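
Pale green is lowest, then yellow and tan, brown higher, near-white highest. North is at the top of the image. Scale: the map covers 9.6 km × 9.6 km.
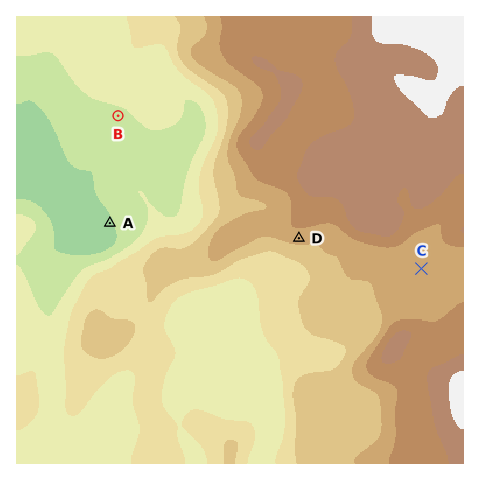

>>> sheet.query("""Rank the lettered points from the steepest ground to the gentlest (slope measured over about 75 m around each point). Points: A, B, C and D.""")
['D', 'A', 'B', 'C']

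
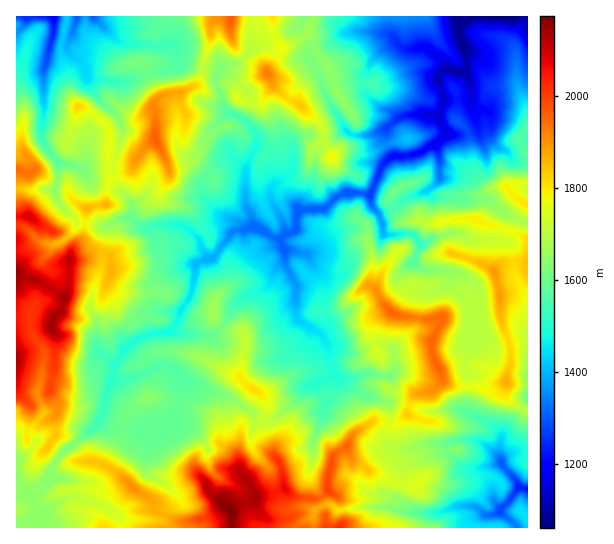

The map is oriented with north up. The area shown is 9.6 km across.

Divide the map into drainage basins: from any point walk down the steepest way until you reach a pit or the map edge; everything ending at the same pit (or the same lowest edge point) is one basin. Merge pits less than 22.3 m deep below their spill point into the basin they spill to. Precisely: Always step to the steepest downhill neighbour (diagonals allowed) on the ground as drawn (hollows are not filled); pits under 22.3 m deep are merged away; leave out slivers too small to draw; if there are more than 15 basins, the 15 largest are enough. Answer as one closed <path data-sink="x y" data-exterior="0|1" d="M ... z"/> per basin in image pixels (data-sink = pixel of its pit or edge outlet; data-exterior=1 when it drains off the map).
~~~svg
<path data-sink="510 17" data-exterior="1" d="M527 16l-212 0-6 14-14 13-8 4-5 0-7-10-2-21-54 0-8 9 0 14-7 19-4 23-18 11-17 3-10 7-2 7 3 5 0 25-13 11-13 21-21 8-4 25-18 5-3 25-13 18-16-20-17-8-9-8-13 1 1 311 322 0 4-5-3-22-12-11 0-16 4-16 16-13 7-13 20-12 15 4 8-1 9-9 5-16 6-5 13-2 11-12 3 4 6 2 27 2 13 5 16-11 4-18 0-14-11-32 0-24-5-24 7-6 7-2 19 1z"/><path data-sink="527 489" data-exterior="1" d="M442 379l-11 12-16 4-6 8-2 11-9 9-8 1-15-4-5 3-15 9-7 13-16 13-4 16 0 16 12 11 3 13-2 14 187-1 0-116-14-7-7-7-1-16-15 11-13-5-27-2-6-2z"/><path data-sink="53 17" data-exterior="1" d="M66 16l-50 1 0 198 13 1 9 8 17 8 16 20 13-18 3-25 15-4 5-6 2-18-2-16 2-34-8-12-14-10-9-2-6-9-4-25-7-18 0-13 6-20z"/><path data-sink="77 17" data-exterior="1" d="M85 16l-18 1-6 25 0 13 7 18 4 25 6 9 9 2 14 10 7 8 1 20-2 18 1 10 3 4 19-8 13-21 13-11 0-25-3-9 4-6 0-4-9-17-4-15-13 0-12 2-32-31z"/><path data-sink="94 17" data-exterior="1" d="M218 16l-132 0-1 15 7 10 11 7 16 17 24-2 15 36 11-6 13-1 18-11 4-23 7-19 0-14z"/><path data-sink="527 397" data-exterior="1" d="M518 261l-16 2-7 6 0 5 5 19 0 24 11 32 0 14-4 12-2 19 9 10 13 7 1-148z"/><path data-sink="303 17" data-exterior="1" d="M314 16l-40 0-1 17 4 9 5 5 5 0 8-4 14-13z"/>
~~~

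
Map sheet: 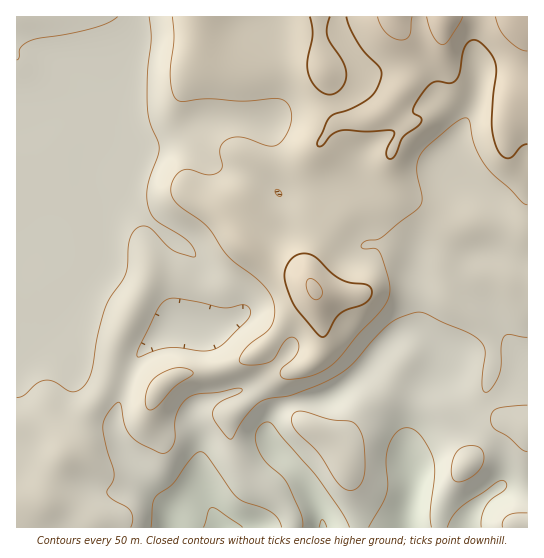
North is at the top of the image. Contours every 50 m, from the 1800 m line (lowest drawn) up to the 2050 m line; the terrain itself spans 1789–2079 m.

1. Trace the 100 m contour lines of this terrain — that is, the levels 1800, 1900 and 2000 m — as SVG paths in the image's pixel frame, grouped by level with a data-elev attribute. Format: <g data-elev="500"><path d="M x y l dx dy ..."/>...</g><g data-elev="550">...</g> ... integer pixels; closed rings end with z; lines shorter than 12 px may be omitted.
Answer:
<g data-elev="1800"><path d="M203 527l6-17 4-2 30 19"/><path d="M319 527l3-8 3 3 2 5"/></g><g data-elev="1900"><path d="M131 527l2-9-3-8-18-11-5-6 6-12 1-7-8-29-3-20 4-11 11-12 3 3 5 22 5 10 12 8 16 8 6 0 5-3 4-8 1-20 3-11 5-9 7-5 8-3 20-2 19-4 5 1 0 1-2 3-22 10-5 8 0 6 3 6 10 13 5 3 13-21 15-16 10-3 24-4 28-11 16-8 16-13 20-23 16-16 9-6 13-4 8-2 7 2 42 19 12 8 4 5 1 5-3 34 1 6 3 1 7-5 6-13 2-9 0-20 3-8 5-3 18 3"/><path d="M527 513l-12 0-7 2-5 6 0 6"/><path d="M347 490l6 0 5-3 4-5 2-8 0-31-2-8-4-8-8-6-20-2-27-8-8 1-2 3-2 4 3 10 24 24 20 30z"/><path d="M454 481l5 1 7-2 13-10 3-5 2-7-1-5-2-5-6-2-8 0-6 2-4 4-4 7-2 10 1 8z"/><path d="M527 405l-30 4-5 4-1 6 1 6 2 4 15 8 13 13 5 2"/><path d="M138 357l-1-3 1-5 19-38 5-8 5-4 12 0 44 9 20-3 4 1 3 3 0 6-3 6-22 22-9 6-13 2-24-3-12 0-12 3z"/><path d="M17 60l2-2 2-11 9-6 61-12 16-6 11-6"/><path d="M149 17l2 21-4 35 0 36 3 13 8 19 1 8-11 36-1 18 3 9 4 6 34 23 6 8 1 7-4 1-18-7-24-23-7-1-5 2-4 5-4 8-2 25-2 9-16 24-5 12-7 27-5 32-6 14-7 6-6 2-6-2-13-8-11-1-8 4-12 11-6 2"/></g><g data-elev="2000"><path d="M321 337l5-2 9-16 6-6 6-4 15-4 5-4 4-5 1-6-5-5-17-2-11-4-26-24-7-2-7 1-7 4-5 8-3 8 2 9 9 24z"/><path d="M310 17l3 17-6 27 1 12 3 8 6 7 6 5 7 2 7-3 5-4 4-7 0-7-3-12-16-25 0-8 3-12"/><path d="M346 17l4 10 6 12 9 13 15 15 1 4 0 6-5 13-7 9-16 9-18 6-5 3-12 24 0 5 4 0 9-11 10-4 26 1 24-2 3 1 0 3-7 14-1 6 3 5 4-1 4-5 5-15 16-12 3-4 0-4-7-4-1-3 1-5 6-9 7-10 6-4 5-2 12 2 5-2 5-8 5-26 4-5 5-2 5 2 8 7 6 8 3 8 0 8-3 24-1 26 1 14 5 13 5 7 6 1 4-2 9-10 5-2"/></g>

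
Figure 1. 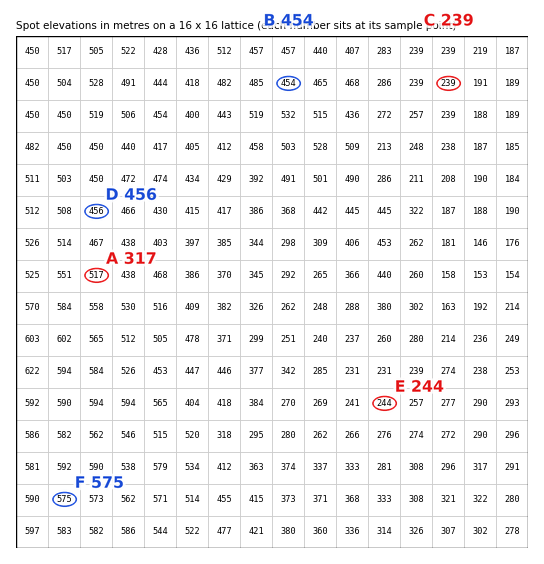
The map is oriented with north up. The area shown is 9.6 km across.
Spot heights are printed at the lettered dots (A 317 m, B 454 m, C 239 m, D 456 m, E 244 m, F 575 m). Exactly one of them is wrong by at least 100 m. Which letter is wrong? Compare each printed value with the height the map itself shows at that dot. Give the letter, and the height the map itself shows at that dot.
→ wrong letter A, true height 517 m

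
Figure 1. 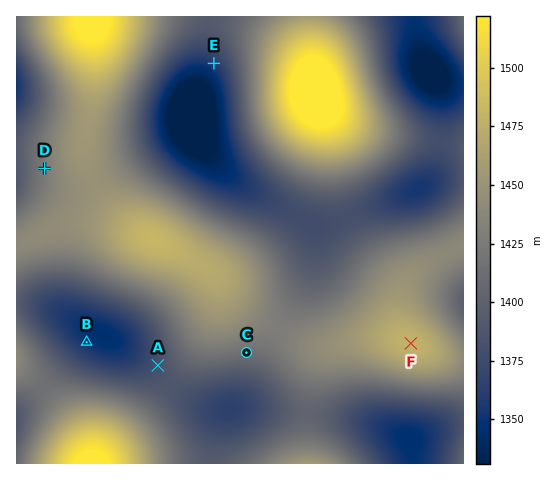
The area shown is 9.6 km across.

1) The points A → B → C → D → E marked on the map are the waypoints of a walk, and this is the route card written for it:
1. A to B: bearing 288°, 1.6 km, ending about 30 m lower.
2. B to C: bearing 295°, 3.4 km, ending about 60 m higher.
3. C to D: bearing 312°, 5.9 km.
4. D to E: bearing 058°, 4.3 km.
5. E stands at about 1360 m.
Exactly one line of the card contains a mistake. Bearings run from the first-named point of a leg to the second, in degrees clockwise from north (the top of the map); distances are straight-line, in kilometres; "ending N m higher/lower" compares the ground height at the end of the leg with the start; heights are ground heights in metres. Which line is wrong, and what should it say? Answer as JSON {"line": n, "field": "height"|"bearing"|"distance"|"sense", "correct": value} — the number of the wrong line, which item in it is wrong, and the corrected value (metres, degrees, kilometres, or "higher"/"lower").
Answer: {"line": 2, "field": "bearing", "correct": 94}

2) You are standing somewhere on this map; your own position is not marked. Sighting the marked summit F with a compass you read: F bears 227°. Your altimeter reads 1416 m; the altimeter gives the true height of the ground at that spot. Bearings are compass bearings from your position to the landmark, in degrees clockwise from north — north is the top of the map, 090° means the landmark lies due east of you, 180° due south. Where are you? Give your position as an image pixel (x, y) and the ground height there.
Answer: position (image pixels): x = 451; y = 306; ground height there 1416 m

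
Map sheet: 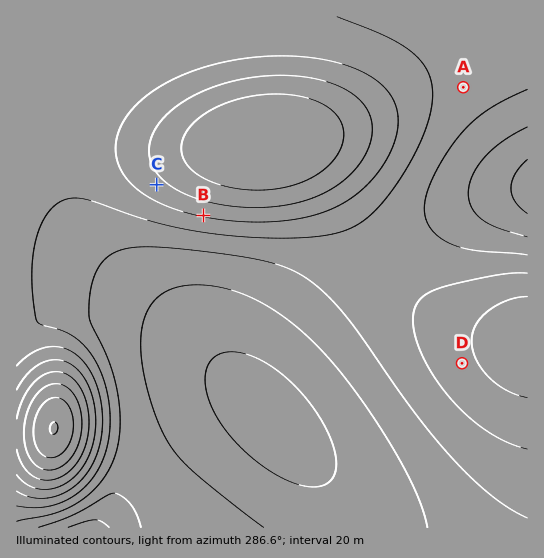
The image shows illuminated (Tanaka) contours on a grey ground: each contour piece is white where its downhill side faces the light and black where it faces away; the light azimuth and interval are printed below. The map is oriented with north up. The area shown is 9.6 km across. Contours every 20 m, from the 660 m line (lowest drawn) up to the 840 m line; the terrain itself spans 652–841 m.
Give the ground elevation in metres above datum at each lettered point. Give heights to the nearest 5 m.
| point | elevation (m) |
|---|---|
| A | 710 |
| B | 740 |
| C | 755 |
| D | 735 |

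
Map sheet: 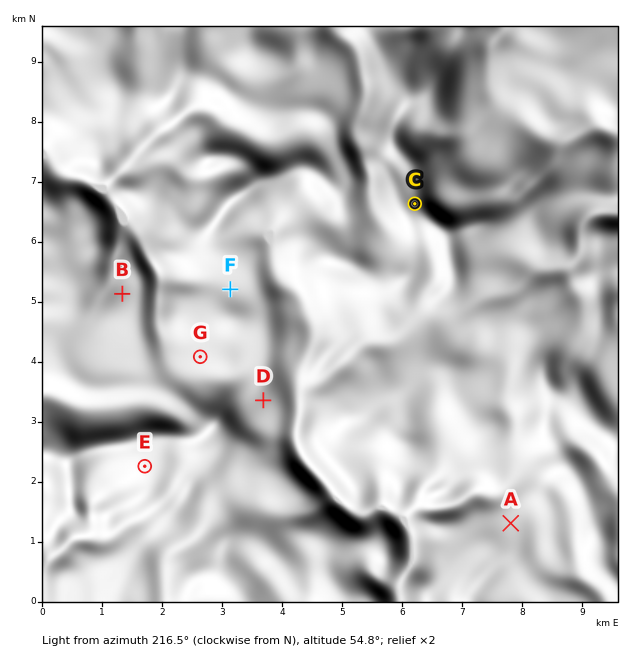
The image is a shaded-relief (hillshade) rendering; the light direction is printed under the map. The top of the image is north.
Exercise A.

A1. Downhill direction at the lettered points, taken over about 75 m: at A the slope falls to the NW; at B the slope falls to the NW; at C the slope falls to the NE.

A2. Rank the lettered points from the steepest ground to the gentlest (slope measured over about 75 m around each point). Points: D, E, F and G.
D E G F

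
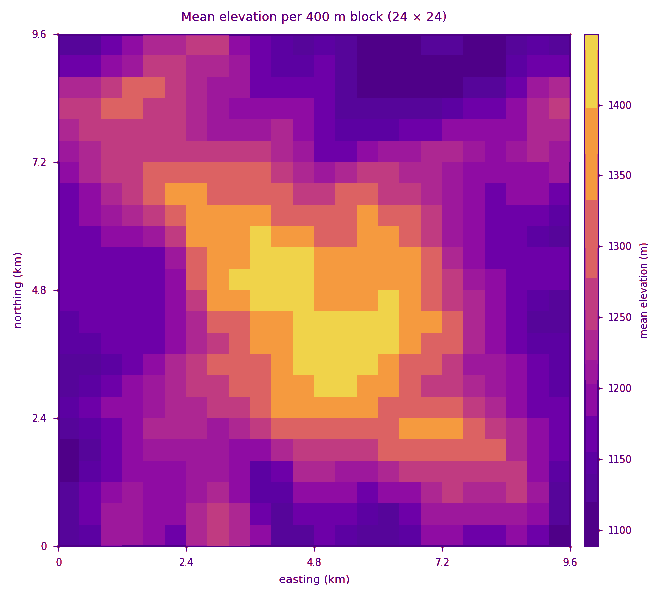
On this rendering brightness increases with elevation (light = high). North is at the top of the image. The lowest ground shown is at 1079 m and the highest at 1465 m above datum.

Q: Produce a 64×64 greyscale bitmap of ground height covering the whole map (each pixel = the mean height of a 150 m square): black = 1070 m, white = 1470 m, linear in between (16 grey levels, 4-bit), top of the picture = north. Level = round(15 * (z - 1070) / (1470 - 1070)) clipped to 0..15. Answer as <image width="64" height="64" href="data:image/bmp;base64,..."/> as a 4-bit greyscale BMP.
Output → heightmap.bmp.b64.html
<image width="64" height="64" href="data:image/bmp;base64,Qk12CAAAAAAAAHYAAAAoAAAAQAAAAEAAAAABAAQAAAAAAAAIAAATCwAAEwsAABAAAAAAAAAAAAAAABEREQAiIiIAMzMzAERERABVVVUAZmZmAHd3dwCIiIgAmZmZAKqqqgC7u7sAzMzMAN3d3QDu7u4A////ACIjNFZVREREVniHZVRDIiMzMyIiIiM0VURERERERDIRIiNFVlVURERWeIdmVEMiIzMzMiIiI0RVVEREREREMiEiM0VWVVVERVZ3h2ZUMyIzRDMzIiIjRVVVRFVVVVQzISIzRVVVVVVVVnd3ZlQyIjNEQzMyIjNFZlVVVVVVVUMiIjNEVmZVVVVWZ3dlRDIjNEREMzMzNEVmZlVVVWZlQyIiM0RWZmVVVVZndlVDMjNERERDMzNEVWZmZmZmZ2ZDIiIzRFVmZVVVVmZmVDMiNEVVREREREVWZ3d2ZmZ3dlMiIiNEVVVVVVVVZmVUMyM0VVVVRERVVVZnd3d2Z3d2UyISIzREVVVVVVVWVVQzM0VWZlVVVVZmZmd3d3d3d2ZUMhIjM0REVVVVVVVVVDM0RWZmZlVWZmd3d3iIh3d3ZVQyEiIzNERVVVVVVVVUQ0RWZ3d2ZmZ3d4iIiIiIh3ZlVDMiIiM0RVVVVVVVVVREVWZ3d3d2Z3iImZmZmZmIdmVEMyIiMzRFVmZmZmVVVFVmd3iIh3d3iJmqqqqqmYh2ZUQzIiIzRFVWZmZmZVVVVneIiIiIh3eJmqqqqqqZh3ZVRDMjMzNEVVZmZmZmVVZniZmZmZmIiImqqqqqqpiHZlVEMzMzNERVVmZmZmZmZ3iaqqqZmZmZmZqqqqqZiHZlVURDMzM0RVVWZmZmZmZ3iaq7u6qqqqqZmZmZmZiHdlVUREMzMzRFVVZmZmZnd3iJqru8zMy7uqmZiIiIiHdmVUREMzMzNERVVmZmZnd3iJmqu83d3cy7qZiIiId3dmVVREMzIzMzREVWZmZnd4iImZqrze7u3cuqmIiHd3ZmZVVEMzMiIzM0RVVmZnd4iImZmqvN7/7tzLqZiHd2ZmZlVURDMyIiIzNEVWZmd4iJmZmaq83v/+7cu6mId3ZlVVVVREMzIiIiMzRFVmZ3iImZmqqrze7u7u3LqpiHdmVVVVVEQzMiIjMzM0RVZmd4iZmqqrvN7u7u7ty6qZiHZlVVVERDMzMzMzMzNEVWZ3iJmqq7vM3u7d7u3LuqmYh2VURERDMzMzMzMzM0RFVmd4iau7u83e7d3e7ty7qqmHZVREQzMzMzMzMzMzNERVZ3iJq7zMzd7t3d3u7cu6qYdmVEQzMyIjMzMzMzM0RFVneImrzMzN3e3cze7uzLuph2ZVRDMyIiMzMzMzMzNEVmeImavMzM3d3d3M3u7cuqh3ZlVEMzIiIzMzMzMzM0RWeJmqvM3d3czN3czd7ty6mHdmVURDMyIjMzMzMzMzRFaJqrvM3d3dzMzMzM3u3LqYdmZVREMzIiM0QzMzMzREV4mrzM3e7t3MvMzMzN3Lqph2ZVVEQzMzMzRDMzMzNEVnirzM3e7u3cy7vMy8zMuqmHZlVERDMzMzREMzMzM0RWeavM3d7u7tzLu7u7u8u6qYdlVUREQzMzNERDMzM0RFZ5vMzN3e7u3Mu7u7u7u7qYdmVUREREQzM0RERDMzREVoq8zMzd7u3cu6q7qqu7qph2ZVREREREMzNEREREREVniszMzN3d3cy6qqqqq7uph2ZVREREQzMzM0REREREVWebzMzM3d3Mu6qqqqqruqmHZlVEREMzMzMzREVVVVVWeKvMzMzMzLuqmZmqqru6mIdlVUREMzMzMjNERVVVVWZ4q8zMzMzLqpmZmaqquqmYd2VUREMzMzIiM0RFVmZmZ3irzLu8zLqpiImaqqqqmYh3ZVREREMzMyIzRFVmZmZ3iau7u7u7qpiIiZqqqpmIiHZlVEREREQzMzREVWZnd3iKu7qqqqqpiHeImaqZiId3dmVVRERERERDRERVZnd4iZq7uqqqqZmHd3iZmYh3d3dmVVVERERERERERVZneIiaq7uqmZmZmIdmZ4iIh3d2ZmVVVERERERERERVZnd4iZqrqqmZmZmId2ZmZ3d3d2ZmZVVVRERERFVVRVVmd3iJmqqpmZiIiId3ZlVmZ3d3ZmZmVVVVRERVVVVFVmd3eIiZmZmIiIiHd3ZlVVVmZmZmZmZlVVVVVVVVVVVWZ3d4iIiIiIh3d3d3ZmVURFVmZmZmZmZVVVVVVWZlVVZnd3d3iHd3d3ZmZ3ZmVURERVVVVVZmZmVVVVVWZmVWZmd3d3d3d3d2ZmZmZmZVRDNEREREVVVWZVVVVVZmZWZmd3d3d3d3dmZmZmZmZlRDMzMzMzNERFVVVVVVVmZmZmd3eIiHd3dmZVVVVWZmVEMyIzMzMzMzREVVVVVWZmZmd3eIiIh3d2ZlVVVVVWVVQzIiIiIiIiMzREREVVZnd2Z3eIiIiId3ZmVVVUVVVVVDMiIiIiIiIiMzREREVWd3d3d4iJmIh3dmZVVURERVVEMyIiIiIiIiIjMzM0RVZnd3d3iImZiId2ZlVVVEREREQzIiIiIiIiIiIiMzNEVmZmZmZ3iIiIh2ZmZVVUQzRERDMiIREiIiIiIiIiIzRVZmVVVVZneIiHZmZlVVVDMzREMyIhERESIiIiIiIiNFVVU0RERVZneHdmZmZVVUMzMzMzIiERERIiIiIiIiI0RERDMzM0RVZ3d2ZmZlVVQzMzMzMiEREREiIiIiIiIjNEQzIiIzNEVmdmZnd2VVVEMyMzMyIREREiIiIiIiIiM0MzIiIiM0RWZmZmd3ZlVUQyIjMzIhERESIjMiIiIiIzMyIiIiI0RVVmZWZ4d2VUQzIiIzMiEQERIjMyIiIiIiMzIh"/>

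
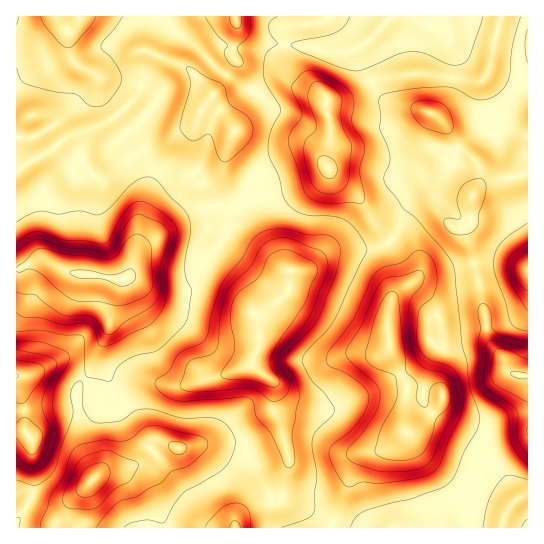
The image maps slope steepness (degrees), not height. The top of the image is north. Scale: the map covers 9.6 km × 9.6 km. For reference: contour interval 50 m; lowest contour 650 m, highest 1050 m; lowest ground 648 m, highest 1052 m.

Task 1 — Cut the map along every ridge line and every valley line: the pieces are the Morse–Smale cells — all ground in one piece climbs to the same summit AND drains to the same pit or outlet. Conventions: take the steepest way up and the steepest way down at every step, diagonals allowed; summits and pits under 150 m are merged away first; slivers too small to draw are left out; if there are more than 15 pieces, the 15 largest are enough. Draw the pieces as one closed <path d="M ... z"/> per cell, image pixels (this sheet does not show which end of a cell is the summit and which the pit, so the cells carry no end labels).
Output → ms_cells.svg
<path d="M235 16l-177 0-1 13-14 12-12 4-15 1 0 223 3 0 16-8 12 0 26 12 22 2 24 6-12 21 0 12 2 8-2 13-11 19-5 17-7 8 11 11 6 19 4 2 17-2 24-21 8-4 32 1 31-8 33-12 9-18 0-26-4-7 3 1 8-4 23-22 0-18-8-4-12-12-38-26-10-2-13 0-5-42 17-16 15-38-23-34 23-35-3-11 4-16z"/><path d="M527 16l-26 1-13 56-9 8-64-8-34 6-12 5-18 12-14 4-10-1-2 10 6 17 0 15-6 18 2 8 15 17 15 11 19 31 27 28 12 17 0 8-18 13-5 6-4 16 1 36 18 35-3 26 1 22-15 14-9 4-19 2-7 6-4 8-4 23-16 38 197-1 0-150-19-5-6-14-14-16-16-87-8-21 0-4 6-5 1-32-25-34 6-10 0-10 3 6 21 18 3 6-2 19 11-7 28-4 11-4z"/><path d="M311 16l-74 0-1 19-4 16 3 11-23 35 23 34-15 38-17 16 5 42 13 0 16 5 52 39-1 20-22 20-10 4 3 6 0 26-7 15 0 3 6 6 15 11 0 29 8 16 8 36-6 19-2 16-3 3-19 3-12 5-10 9 0 10 93 0 17-38 4-23 4-8 7-6 19-2 9-4 15-14-1-22 3-26-18-35-1-36 4-16 5-6 18-13 0-8-12-17-27-28-19-31-15-11-17-19 6-24 0-15-6-17 2-11-5-5-20-8-11-10-7-21 3-23 10-6 13-1z"/><path d="M251 364l-34 13-31 8-32-1-8 4-27 23-17-2-7-19-9-10-3 0-7 10 0 13 3 8 2 31 14 35-24 28 0 22 164 1 2-10 10-9 12-5 19-3 3-3 2-16 6-23-10-40-6-8 0-29z"/><path d="M501 16l-55 0-1 6 4 10-3-3-11-1-30-12-79 0-5 7-24 2-10 6-3 15 1 16 6 13 7 8 24 10 7 7 22-4 18-12 12-5 34-6 64 8 8-6 4-10z"/><path d="M63 364l-10 0-22 11-15 2 8 32 1 21 0 2-9-1 1 97 40 0 15-27 23-24-14-35-2-31-3-8 0-13 8-11-13-11z"/><path d="M527 173l-10 4-28 4-8 4-9 12-1 28-6 5 2 9 6 16 16 87 14 16 5 13 13 5 7-1z"/><path d="M47 261l-12 0-19 9 0 105 10 1 27-12 10 0 22 15 6-8 5-17 11-19 2-8-2-25 12-21-24-6-22-2z"/><path d="M57 16l-40 0-1 29 15 0 12-4 14-12z"/><path d="M453 139l0 10-6 10 24 31 2 6 7-15 0-12-3-6-14-11z"/><path d="M445 16l-40 1 42 14z"/><path d="M17 381l-1 49 9 2-1-23z"/><path d="M70 504l-5 11-8 10 1 3 13-1z"/>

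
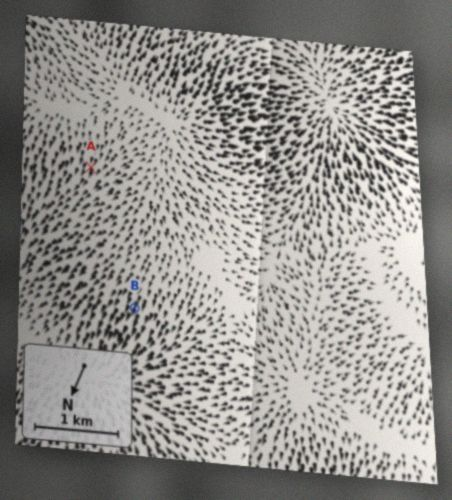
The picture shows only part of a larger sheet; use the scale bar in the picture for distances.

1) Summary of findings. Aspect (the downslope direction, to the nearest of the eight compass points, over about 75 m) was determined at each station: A N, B N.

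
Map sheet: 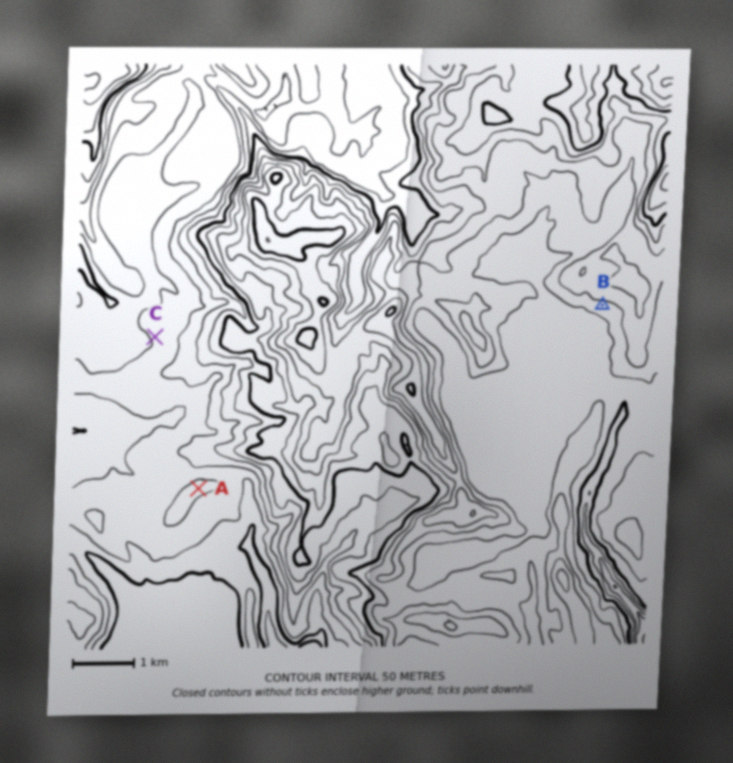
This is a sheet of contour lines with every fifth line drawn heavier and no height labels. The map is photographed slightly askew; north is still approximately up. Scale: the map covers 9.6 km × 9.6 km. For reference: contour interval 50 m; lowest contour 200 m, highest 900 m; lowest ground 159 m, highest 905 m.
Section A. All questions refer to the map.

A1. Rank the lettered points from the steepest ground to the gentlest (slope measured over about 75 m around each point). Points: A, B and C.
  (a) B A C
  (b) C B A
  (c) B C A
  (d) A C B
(c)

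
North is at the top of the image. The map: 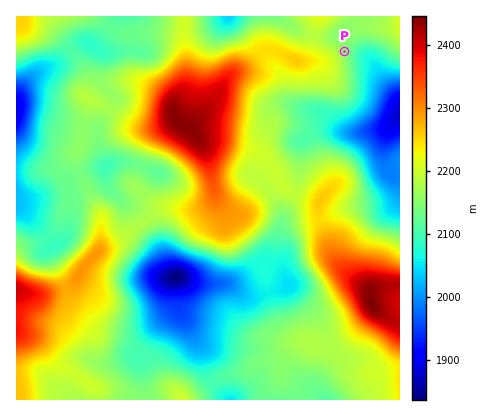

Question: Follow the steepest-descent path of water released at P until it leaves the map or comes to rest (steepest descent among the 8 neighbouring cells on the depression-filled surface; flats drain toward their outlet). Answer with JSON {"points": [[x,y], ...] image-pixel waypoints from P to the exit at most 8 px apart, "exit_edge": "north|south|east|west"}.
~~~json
{"points": [[344, 52], [352, 52], [360, 54], [368, 60], [376, 68], [382, 76], [390, 84], [396, 92], [400, 98]], "exit_edge": "east"}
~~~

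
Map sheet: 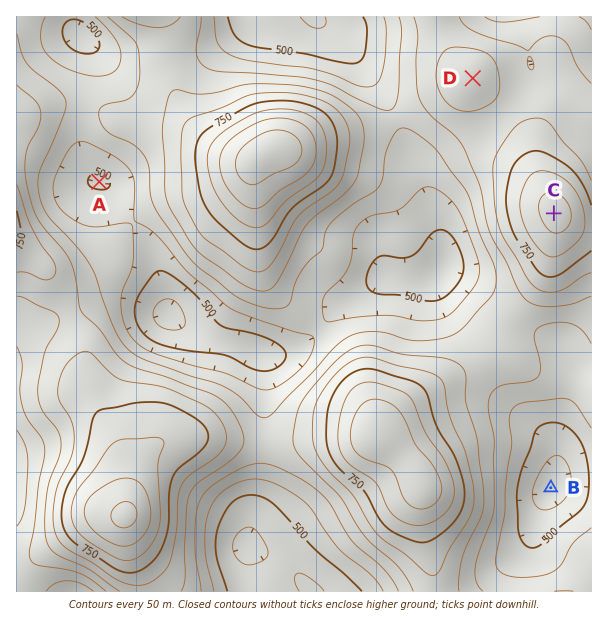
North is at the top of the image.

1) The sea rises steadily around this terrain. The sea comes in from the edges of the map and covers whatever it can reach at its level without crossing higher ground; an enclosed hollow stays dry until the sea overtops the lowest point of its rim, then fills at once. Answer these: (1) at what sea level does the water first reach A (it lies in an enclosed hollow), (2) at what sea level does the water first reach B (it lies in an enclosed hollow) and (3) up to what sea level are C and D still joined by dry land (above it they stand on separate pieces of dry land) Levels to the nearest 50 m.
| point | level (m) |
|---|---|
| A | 600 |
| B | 500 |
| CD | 700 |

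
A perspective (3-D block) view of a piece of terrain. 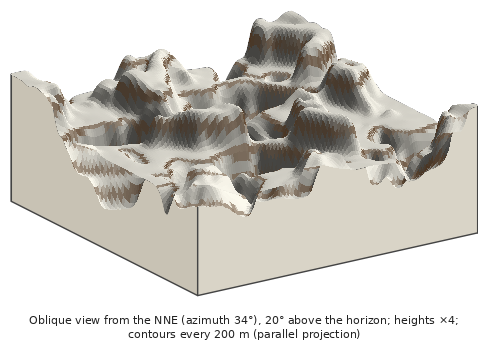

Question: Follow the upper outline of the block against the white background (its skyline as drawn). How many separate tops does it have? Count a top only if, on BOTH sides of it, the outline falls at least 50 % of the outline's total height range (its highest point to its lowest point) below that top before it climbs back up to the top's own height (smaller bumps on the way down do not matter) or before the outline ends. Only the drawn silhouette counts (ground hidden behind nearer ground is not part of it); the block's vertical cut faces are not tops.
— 1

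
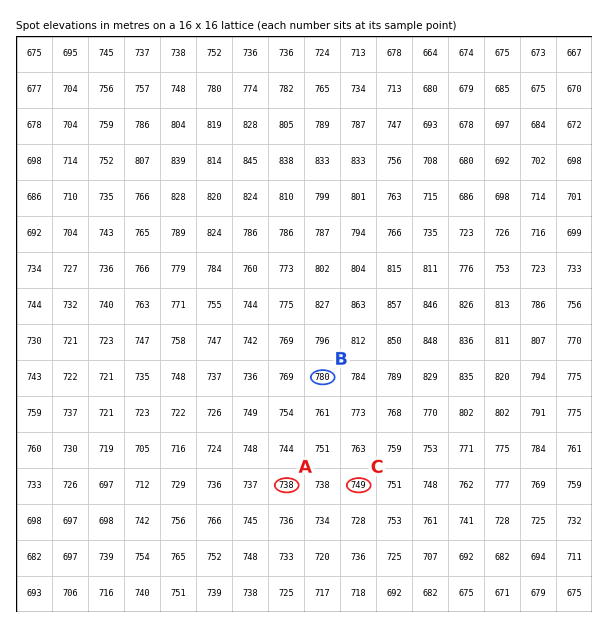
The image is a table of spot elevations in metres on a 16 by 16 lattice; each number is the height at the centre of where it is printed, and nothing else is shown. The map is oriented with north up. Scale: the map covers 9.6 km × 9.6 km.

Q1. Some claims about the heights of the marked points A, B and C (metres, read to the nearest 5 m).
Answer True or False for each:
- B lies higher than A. True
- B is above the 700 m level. True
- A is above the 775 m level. False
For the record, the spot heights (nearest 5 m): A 740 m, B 780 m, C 750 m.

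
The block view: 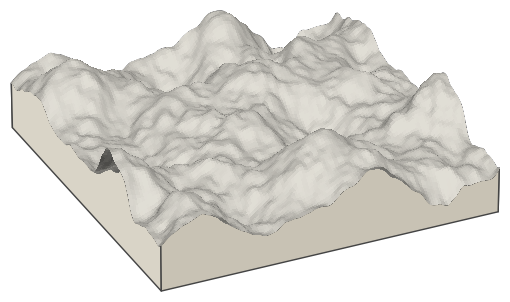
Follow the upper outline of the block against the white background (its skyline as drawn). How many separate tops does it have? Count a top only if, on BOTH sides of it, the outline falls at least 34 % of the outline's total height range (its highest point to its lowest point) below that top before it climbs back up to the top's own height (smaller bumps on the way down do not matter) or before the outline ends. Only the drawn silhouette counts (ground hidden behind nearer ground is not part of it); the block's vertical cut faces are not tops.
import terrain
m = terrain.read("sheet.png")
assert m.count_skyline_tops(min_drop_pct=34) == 1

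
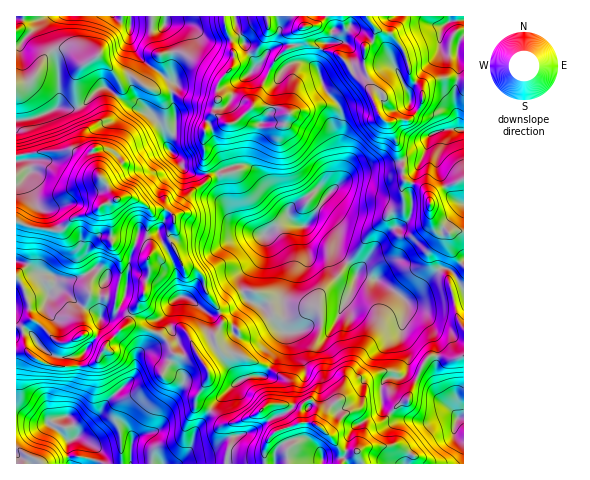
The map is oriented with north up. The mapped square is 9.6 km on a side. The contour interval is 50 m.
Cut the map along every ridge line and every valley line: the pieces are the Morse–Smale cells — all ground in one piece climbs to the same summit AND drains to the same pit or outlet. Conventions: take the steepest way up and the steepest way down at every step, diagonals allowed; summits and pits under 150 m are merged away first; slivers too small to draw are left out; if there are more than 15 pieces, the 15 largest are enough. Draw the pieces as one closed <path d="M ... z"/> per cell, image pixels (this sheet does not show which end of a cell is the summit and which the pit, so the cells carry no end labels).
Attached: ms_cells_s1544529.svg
<path d="M74 150l-33 1-25 6 0 306 162 1 12-13 7-23 13-16-14-10 1-6 12-19-2-8-10-15-10 3-13-3-5-11-10-10-25-8-7 1 3-12 14-20 0-9 5-11-1-15 9-11 13-7-1-7 6-10-1-8-12-8-11 2-20-13-15 2-18-26z"/><path d="M165 16l-148 0-1 139 25-4 33-1 24 23 18 26 15-2 20 13 11-2 12 8 15-21 18-15 0-6-12 1-8-4-19-25 7-13 1-15-5-21 4-12-4-15 1-16-8-21z"/><path d="M244 164l-36 10-1 6-13 10-11 12-9 14 1 8-6 10 1 7-13 7-9 11 1 15-5 11 0 9-14 20-3 11 0 1 7-1 25 8 10 10 5 11 8 3 16-2 9 14 2 8-12 19-1 6 13 8 29-29 11-5 14 0 10-13 11-28-2-5 0-31 8-27 0-8-9-16-10-10-7-3 20-13 21 4 7-8 14-22-12-5-19 12-8 9-20-25-8-14-6-5z"/><path d="M320 220l-7 0-8 6-21-4-20 13 7 3 10 10 9 16 0 8-8 27 0 31 2 5-17 37-4 4-14 0-11 5-28 30 14 12 11 0 24-10 10-9 24 2 5 2 2 5 2-8 9-5 6 6-2 17 18 16 8 11 16 1 9-21 18-9 13-15 11-6 9-22-9-8 0-17-7-17 6-32-4-7-24-16-22-6 0-3-20-20-3-21z"/><path d="M302 28l-7 5-1 12-19 15-22 45 0 2 17-1 10 2 8 5-2 10-8 4-14 1-14-4-11-5-7 4-9 0-16 6-3 8 0 24 4 13 10-2 16-7 15 0 10 8 8 14 20 25 8-9 19-12 13 5 29-25 18-6 10 0 17-4-11-36-9-7-8-17-5-23-14-5-9-12-9-8-25-8-6-6z"/><path d="M402 161l-11 3-17 1-20 7-29 25-15 24 10-1 14 11 3 21 20 20 0 3 20 5 30 20 9-5 25-27 12 4 11-12 0-80-3-1-23 11-8 10-9-14-15-4-3-3z"/><path d="M367 16l-143 0 1 10 6 12 3 17-1 11-15 18 0 17-4 8 3 6-6 3-6 12 18-7 9 0 7-4 11 5 14 4 14-1 8-4 2-10-8-5-10-2-17 1 0-2 22-45 19-15 1-12 9-7 1 13 6 6 25 8 9 8 9 12 14 5 5 23 6 14 5 6 8 1 19-3 11-16 0-13-12-13-3-18-6-13-11-12-12-4z"/><path d="M311 400l-9 5-2 8 0-3-7-4-24-2-10 9-24 10-11 0-14-11-13 16-7 23-12 12 232 0 3-8-17-10-29 1-9 5-17-1-8-11-18-16 2-17z"/><path d="M449 16l-82 1 11 13 12 4 11 12 6 13 3 18 12 13 0 13-11 16-23 4 6 10 8 28 18 0 7-13 1-10 6-5 13-4 17 1 0-110-13 2z"/><path d="M223 16l-58 1-1 16 8 21-1 16 4 15-4 12 5 21-1 15-7 13 14 20 5 5 8 4 12-2-3-12 1-34 6-9 6-3-3-6 4-8 0-17 15-18 1-11-2-13z"/><path d="M418 376l-10 24-11 6-13 15-16 6-10 24 9-5 29-1 17 10-2 9 52 0 1-46-6-1-4-6-14-12-8-13z"/><path d="M445 268l-4 0-6 5-19 22-12 5 3 7-6 29 7 17 0 17 9 6 7-14 8-6 23 3 9-4 0-65-8-14z"/><path d="M458 129l-11 0-15 5-4 4-1 10-7 13-15-1-3 1 1 18 3 3 15 4 9 14 8-10 26-11 0-48z"/><path d="M463 356l-8 3-23-3-8 6-6 12 0 3 14 9 8 13 14 12 4 6 6 0z"/><path d="M463 261l-11 11 11 17z"/>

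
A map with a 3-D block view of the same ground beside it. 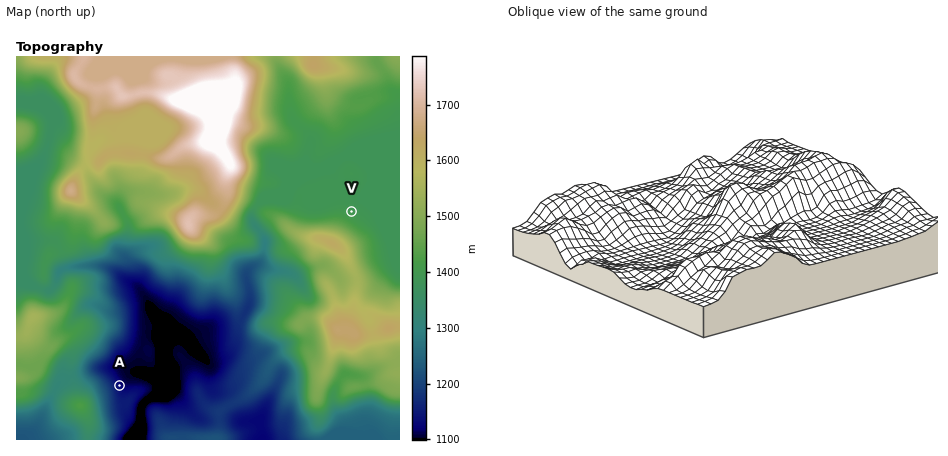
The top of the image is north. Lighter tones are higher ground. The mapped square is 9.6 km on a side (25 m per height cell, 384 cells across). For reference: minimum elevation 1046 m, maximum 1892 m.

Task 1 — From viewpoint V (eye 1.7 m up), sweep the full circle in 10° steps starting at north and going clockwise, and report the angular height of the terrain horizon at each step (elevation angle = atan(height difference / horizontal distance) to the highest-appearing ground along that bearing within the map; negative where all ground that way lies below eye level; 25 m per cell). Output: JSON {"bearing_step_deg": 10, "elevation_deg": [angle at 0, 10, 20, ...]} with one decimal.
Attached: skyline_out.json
{"bearing_step_deg": 10, "elevation_deg": [2.5, 1.1, 0.8, -0.3, -0.5, -0.5, -0.6, -0.7, -0.7, -0.7, -0.7, -0.7, -0.6, -0.1, 0.9, 2.4, 4.4, 6.5, 9.5, 12.2, 13.7, 14.3, 13.7, 12.2, 9.3, 5.2, 3.5, 4.5, 5.3, 7.0, 6.6, 6.4, 5.1, 1.9, 2.4, 3.5]}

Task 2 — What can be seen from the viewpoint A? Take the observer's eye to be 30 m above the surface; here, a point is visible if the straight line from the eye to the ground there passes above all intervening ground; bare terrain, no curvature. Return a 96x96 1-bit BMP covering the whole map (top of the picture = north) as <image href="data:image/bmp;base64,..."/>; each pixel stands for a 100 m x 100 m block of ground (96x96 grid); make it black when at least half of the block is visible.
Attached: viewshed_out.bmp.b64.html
<image width="96" height="96" href="data:image/bmp;base64,Qk2+BAAAAAAAAD4AAAAoAAAAYAAAAGAAAAABAAEAAAAAAIAEAAATCwAAEwsAAAIAAAAAAAAA////AAAAAAAAAAAAfA/AAAHAAAAAAAAAf//gAAPAAAAAAAIAf//gAAPgAAAAAAfAf//gAAPgAAAAAA/gef/gAAPwAAAAAA/gf//gAAfwAAAAAB/Af//gAAfgAAAAAB/Af//gAA/gAAAAAD/gP//4AC/gAAAAAD/wB/4+AD/gAAAAAD/4A/wPgD/gAAAAAD/8B/wH4D/gAAAAAD//D/wP8B/gAAAAAD//j/gf+B/wAAAAAD////g//A/wAAAAAP////g//A/4AAAAAf////g//g/4AAADAf//9/g//g/4AAABA///9/h//w/8AAABgf//5//////8AAAAwf//7//////eAAAA4f//7/////+eAAAAcf//x8////+eAAAAPf//x9////+fAAAAH///x9////+/AAAAB///x///////AAAAAD////////8/AAAAAA////////4fAAAAAADB//////4eAAAAAAAB//////weAAAAAAAB////f/4cAAAAAAAB////P/4cAAAAAAAB////P/4PAAAAAAAA////H/wHAAAAAAAA///+H/AHAAAAAAAA///+D/AOAAAAAAAA///8D+AeAAAAAAAA///4D+AcAAAAAAAA///4D8A8AAAAAAAA///wD4A4AAAAAAAB///wDwB4AAAAAAAB///wBgBwAAAAAAAD///gAgDwAAAAAAAH///gAf/wAAAAAAAH///gAf//4AAAAAAH///wAf//4AAAAAAP7//4Af//wAAAAAAPB///8f//gAAAAAAfB/+H4f//AAAAAAAfz/8BgP/8AAAAAAZ///wAAP/gAAAAAA////gAAP4AAAAAAA////AAAPgAAAAAAA///+AAAPAAAAAAAAgP/8AwAOAAAAAAABAP/wAQAIAAAAAAABAf+AAAAAAAAAAAADAfgAAAAAAAAAAAAOAeAAAAAAAAAAAAAcAYAAAAAAAAAAAABwAQAAAAAAAAAAAABwAQAAAAAAAAAAAAAAAQAAAAAAAAAAAAAAAQAAAAAAAAAAAAAAA4AAAAAAAAAAAAAAA8AAAAAAAAAAAAAAA8AAAAAAAAAAAAAAA8AAAAAAAAAAAAAAB//AAAAAAAAAAAAAB//gAAAAAAAAAAAAD/xwAAAAAAAAAAAAAAAIAAAAAAAAAAAAAAAAAAAAAAAAAAAAAAAAAAAAAAAAAAAAAAAAAAAAAAAAAAAAAAAAAAAAAAAAAAAAAAAAAAAAAAAAAAAAAAAAAAAAAAAAAAAAAAAAAAAAAAAAAAAAAAAAAAAAAAAAAAAAAAAAAAAAAAAAAAAAAAAAAAAAAAAAAAAAAAAAAAAAAAAAAAAAAAADgAAAAAAAAAAAAAAHwAAAAAAAAAAAAAAAAAAAAAAAAAAAAAAAAAAAAAAAAAAAAAAAAAAAAAAAAAAAAAAAAAAAAAAAAAAAAAAAAAAAAAAAAAAAAAAAAAAAAAAAAAAAAAAAAAAAAAAAAAAAAAAAAAAAAAAAAAAAAAAAAAAAAAAAAAAAAAAAAAAAAAAAAAAAAAAAAAAAAAAAA="/>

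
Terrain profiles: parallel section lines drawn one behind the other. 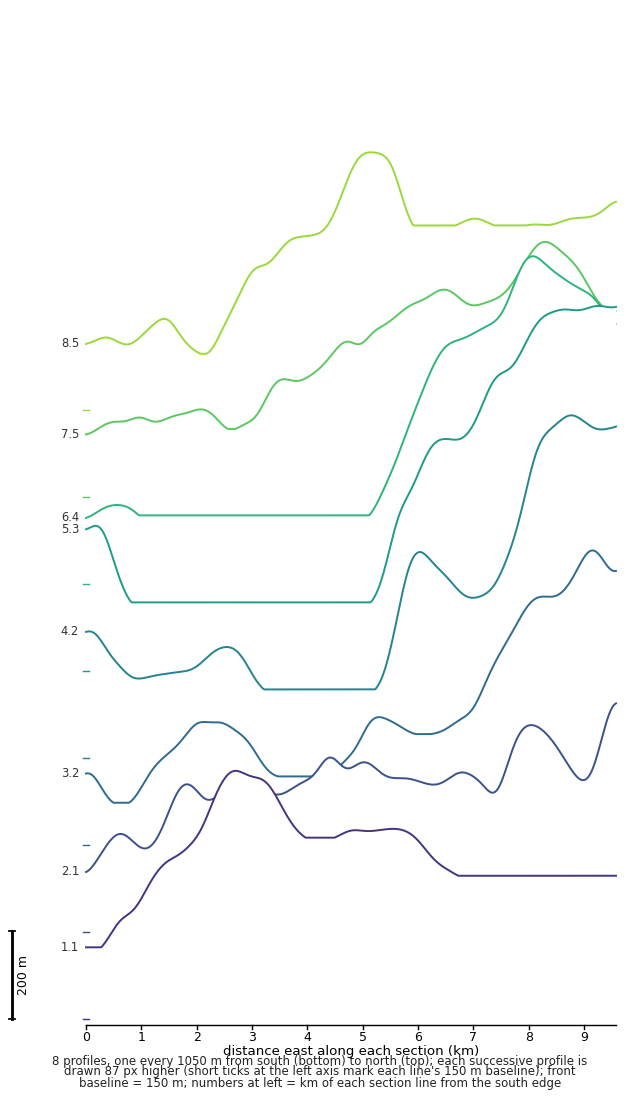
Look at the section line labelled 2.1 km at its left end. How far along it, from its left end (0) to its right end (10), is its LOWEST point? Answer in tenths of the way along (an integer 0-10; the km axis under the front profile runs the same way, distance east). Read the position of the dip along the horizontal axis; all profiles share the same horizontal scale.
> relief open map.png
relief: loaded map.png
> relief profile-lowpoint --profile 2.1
0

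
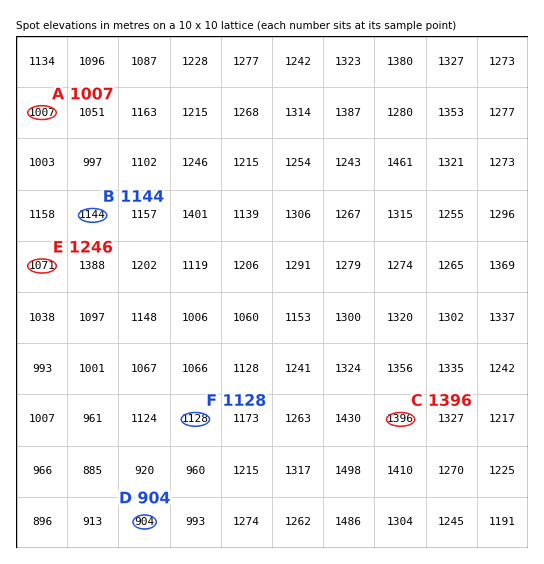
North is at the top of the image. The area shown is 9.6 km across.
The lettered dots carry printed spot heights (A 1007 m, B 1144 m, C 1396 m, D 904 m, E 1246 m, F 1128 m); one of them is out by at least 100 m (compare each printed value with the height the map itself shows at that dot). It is E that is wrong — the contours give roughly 1071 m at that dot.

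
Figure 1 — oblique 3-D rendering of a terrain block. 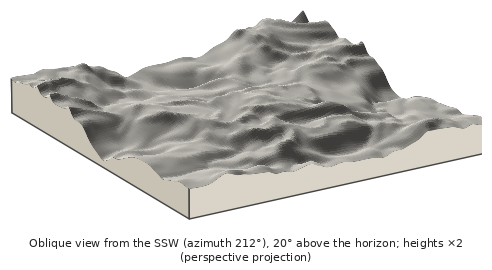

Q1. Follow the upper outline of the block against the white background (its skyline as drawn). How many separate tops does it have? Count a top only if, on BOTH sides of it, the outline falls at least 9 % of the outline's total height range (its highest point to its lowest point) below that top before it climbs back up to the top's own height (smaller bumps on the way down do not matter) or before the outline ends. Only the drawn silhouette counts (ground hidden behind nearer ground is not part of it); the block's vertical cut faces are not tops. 2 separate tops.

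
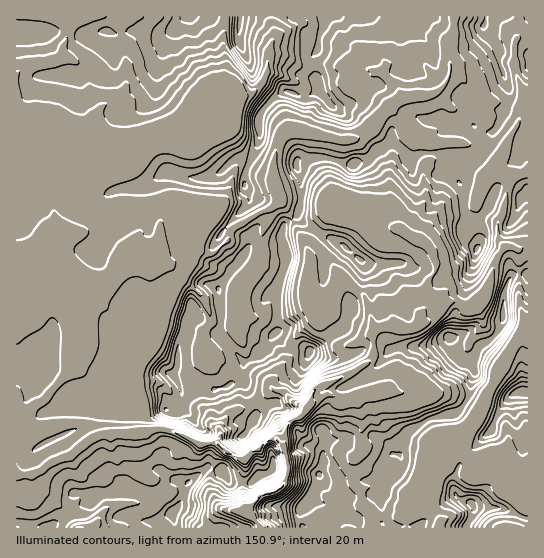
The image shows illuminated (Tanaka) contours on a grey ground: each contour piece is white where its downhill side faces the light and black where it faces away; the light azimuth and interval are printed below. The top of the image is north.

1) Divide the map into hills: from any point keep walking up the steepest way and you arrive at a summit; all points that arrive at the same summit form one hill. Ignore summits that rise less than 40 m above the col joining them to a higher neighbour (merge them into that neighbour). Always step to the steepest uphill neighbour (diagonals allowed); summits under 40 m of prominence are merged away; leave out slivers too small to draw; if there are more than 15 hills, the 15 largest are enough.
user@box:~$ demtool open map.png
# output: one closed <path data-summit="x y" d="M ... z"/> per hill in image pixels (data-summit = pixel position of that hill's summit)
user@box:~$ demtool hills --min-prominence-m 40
<path data-summit="485 25" d="M527 16l-72 0-2 17-5 13 3 24-4 12-10 10-8 3-27 1-9 5-20 18-7 13-13 8-15 0-27-8-26 0-5 5-4 9-3 30-8-1-16-10-10-1-6 9-4 17-10 17-10 4-15 0-16-4-7 2-8 9-3 5 1 32-4 6 8 3 6 0 15-5 9-8 18 2 15-12 3-10 6-6 32-16 10-9 13 18 16 32 1 9-5 22 1 22 36 44 21-7 9-5 6-7 14-3 14 4 9-1 8-5 7-2 21-20 5 0 12 7 8-3 9-7 11-36 9-13-5-10-2-16 6-9 6-36 19-5z"/><path data-summit="319 89" d="M454 16l-181 0-1 10 3 11-6 12-2 25-7 12-10 9-20 4-28 13 13-15 6-3 0-11 4-12 0-14-2-8 2-32-107-1 7 31 0 40-10 14-12 4-6 9 0 8 7 27-35 35-10 6-4 16 1 32-4 7 0 10 19 44 0 15 5 20 11-24 9-9 9-19 13-14 11-7 20 2 8-2 3-3 0-35 11-14 10-2 13 4 15 0 10-4 10-17 4-17 6-9 10 1 16 10 8 1 3-30 4-9 5-5 26 0 27 8 15 0 13-8 7-13 20-18 9-5 27-1 8-3 10-10 4-12-3-24 5-13z"/><path data-summit="310 351" d="M279 200l-10 9-32 16-6 6-3 10-13 11-9 1-11-2-9 8-15 5-6 0-4-3-32 0-14 10-15 19-4 11 36 34 7 12-3 42 4 21-13 9 2 14 22-4 16 0 32 15 18-1 3-6 0-10 11-14 31-13 9-11 14 3 8 9 14 7 4-5 1-9 5-6 38-17 17-13 1-20-2-3-17 9-13 3-8-8-12-18-13-12-4-10 0-18 5-22-1-9-16-32z"/><path data-summit="173 513" d="M167 429l-16 0-14 4-38 2-10 5-19 16-17 5-18 12-18 0-1 54 197 1 8-17 25 0 19-18 12-2 10-13 0-23-4-10-6-6-10 1-21 19-7 0-22-16-18 1z"/><path data-summit="450 338" d="M527 247l-6 2-8-2-9 0-9 15-8 31-3 5-9 7-8 3-12-7-5 0-21 20-7 2-8 5-9 1-11-4-17 3-5 6 0 24-17 13-38 17-5 6-1 8 15-7 13 5 11 0 28-9 35 4 25-2 20 6 21 13 29-59 13-22 7-5z"/><path data-summit="319 475" d="M330 395l-17 6-14 16-9 4-3 5-4 17 5 20-1 15-10 13-12 2-18 17 14 18 110-1 1-12-9-13-3-12-5-7 0-24 8-10-2-36-7-14-15 1z"/><path data-summit="471 503" d="M465 429l-7 3-7 7-15 34-8 26 0 6 12 14-1 8 88 1 1-43-21-21-14 0-12 4-21-22z"/><path data-summit="525 393" d="M527 327l-6 4-8 12-26 51-10 23-12 13-5 12 0 4 21 22 12-4 14 0 19 20 2-1z"/><path data-summit="241 17" d="M271 16l-46 1-2 18 2 36-4 12 0 11-6 3-10 12 33-13 12-1 10-9 7-12 2-25 6-12z"/><path data-summit="527 195" d="M527 173l-18 5-6 36-6 9 2 16 6 8 16 2 7-3z"/>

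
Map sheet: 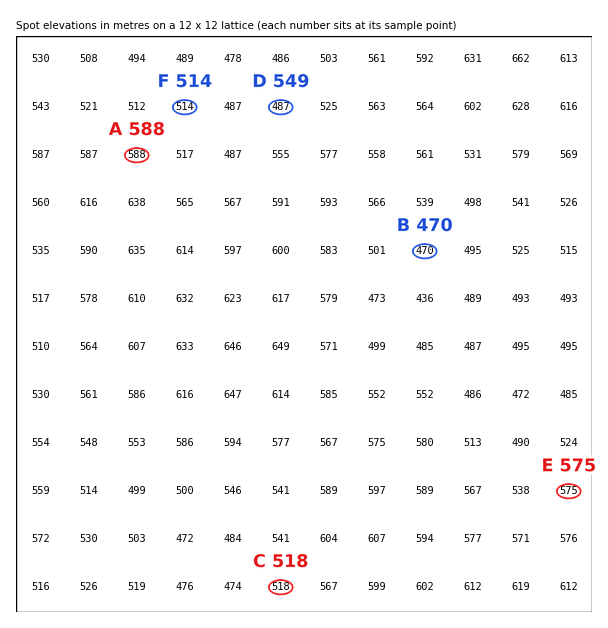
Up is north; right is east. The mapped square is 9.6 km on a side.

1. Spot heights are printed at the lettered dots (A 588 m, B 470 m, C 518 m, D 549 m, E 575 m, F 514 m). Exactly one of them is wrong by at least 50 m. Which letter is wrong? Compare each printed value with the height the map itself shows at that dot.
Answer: D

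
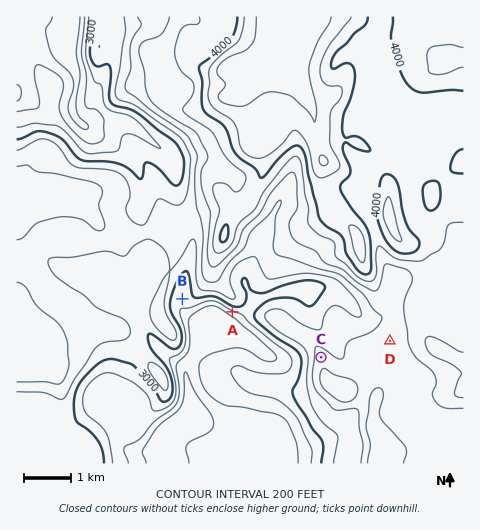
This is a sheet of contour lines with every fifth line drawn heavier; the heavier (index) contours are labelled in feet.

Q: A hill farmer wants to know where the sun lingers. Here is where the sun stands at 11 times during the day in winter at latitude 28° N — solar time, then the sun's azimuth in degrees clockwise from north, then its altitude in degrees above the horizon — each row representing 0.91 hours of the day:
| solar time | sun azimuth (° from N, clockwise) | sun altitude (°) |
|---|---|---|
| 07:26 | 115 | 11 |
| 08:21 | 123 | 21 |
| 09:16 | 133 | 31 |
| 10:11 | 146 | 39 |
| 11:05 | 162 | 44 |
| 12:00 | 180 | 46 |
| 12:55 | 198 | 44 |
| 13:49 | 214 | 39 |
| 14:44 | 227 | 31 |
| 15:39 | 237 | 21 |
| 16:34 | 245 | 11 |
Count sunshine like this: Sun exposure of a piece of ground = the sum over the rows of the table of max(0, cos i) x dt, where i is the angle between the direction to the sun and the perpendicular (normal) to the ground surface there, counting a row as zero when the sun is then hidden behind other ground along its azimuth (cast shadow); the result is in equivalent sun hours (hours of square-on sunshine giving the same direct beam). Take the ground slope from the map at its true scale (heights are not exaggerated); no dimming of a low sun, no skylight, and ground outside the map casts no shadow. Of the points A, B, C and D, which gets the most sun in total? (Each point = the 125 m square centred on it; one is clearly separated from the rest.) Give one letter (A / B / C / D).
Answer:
A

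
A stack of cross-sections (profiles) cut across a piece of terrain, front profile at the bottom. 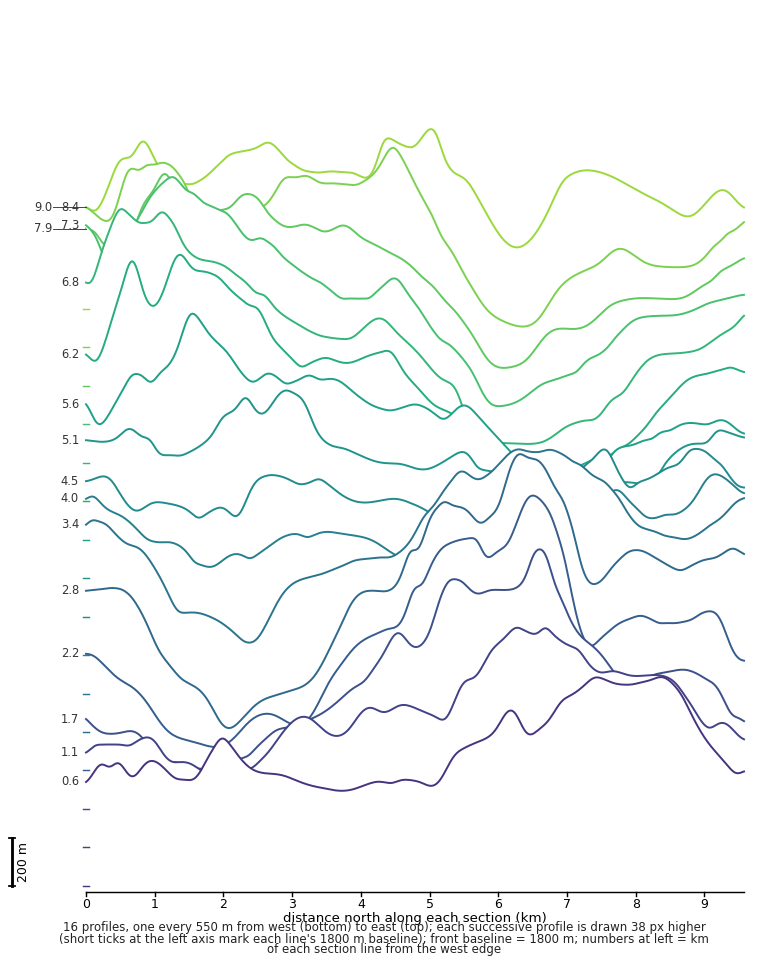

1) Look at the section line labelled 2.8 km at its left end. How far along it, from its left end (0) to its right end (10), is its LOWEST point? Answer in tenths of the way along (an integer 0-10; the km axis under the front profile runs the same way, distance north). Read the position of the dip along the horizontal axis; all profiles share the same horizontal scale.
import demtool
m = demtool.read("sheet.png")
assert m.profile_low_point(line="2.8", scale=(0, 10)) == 2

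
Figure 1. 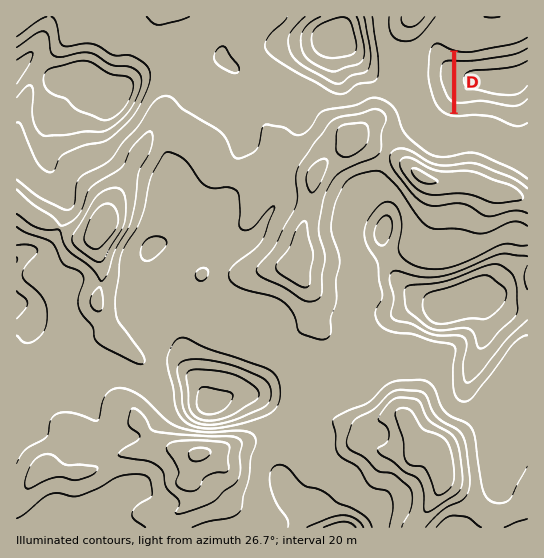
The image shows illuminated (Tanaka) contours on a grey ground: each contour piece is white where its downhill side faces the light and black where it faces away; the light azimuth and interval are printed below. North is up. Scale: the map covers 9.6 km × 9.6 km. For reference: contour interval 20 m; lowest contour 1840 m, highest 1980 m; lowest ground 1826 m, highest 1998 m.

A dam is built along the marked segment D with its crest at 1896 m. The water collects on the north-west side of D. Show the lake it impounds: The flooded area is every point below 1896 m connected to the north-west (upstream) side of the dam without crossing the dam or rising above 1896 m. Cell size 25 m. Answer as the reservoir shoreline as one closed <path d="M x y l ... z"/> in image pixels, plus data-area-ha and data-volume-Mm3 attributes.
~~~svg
<path d="M442 48l-5 0-5 6-1 25 8 24 7 8 5 1 1-59-10-5z" data-area-ha="39" data-volume-Mm3="4.58"/>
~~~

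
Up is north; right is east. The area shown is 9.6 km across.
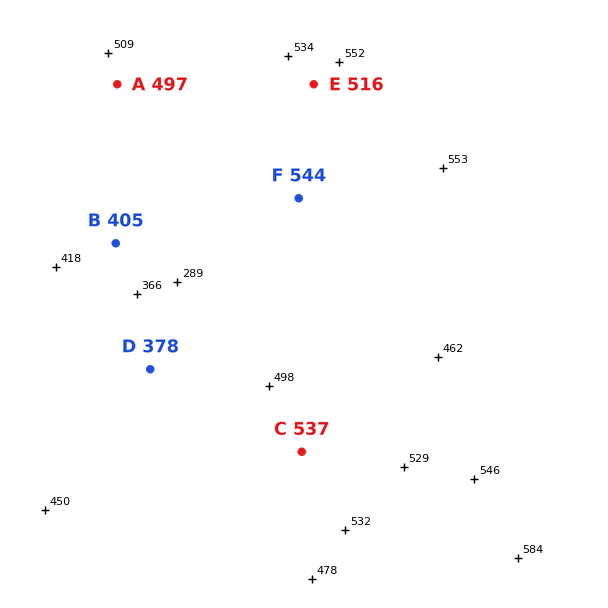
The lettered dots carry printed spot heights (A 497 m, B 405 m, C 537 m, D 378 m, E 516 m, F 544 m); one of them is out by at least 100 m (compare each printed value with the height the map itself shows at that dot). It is F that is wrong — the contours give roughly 419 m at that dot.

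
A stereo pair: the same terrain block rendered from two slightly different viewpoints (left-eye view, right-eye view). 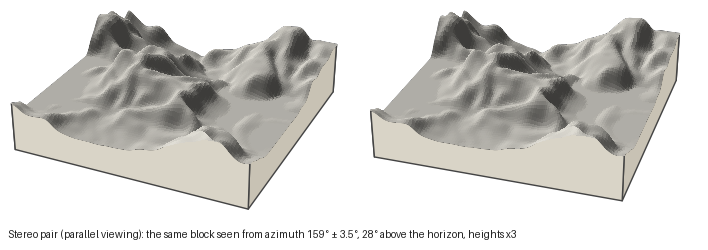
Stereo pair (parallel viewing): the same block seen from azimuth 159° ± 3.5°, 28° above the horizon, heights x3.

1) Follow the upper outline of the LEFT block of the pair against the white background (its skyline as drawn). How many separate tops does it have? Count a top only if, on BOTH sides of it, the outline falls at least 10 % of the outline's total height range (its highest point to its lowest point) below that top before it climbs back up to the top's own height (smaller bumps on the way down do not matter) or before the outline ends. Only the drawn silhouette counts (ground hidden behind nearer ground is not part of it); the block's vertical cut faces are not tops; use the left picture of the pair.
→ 2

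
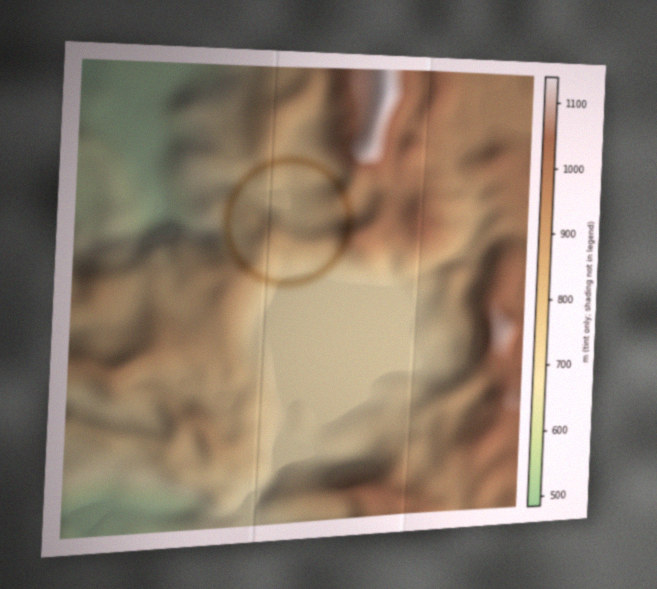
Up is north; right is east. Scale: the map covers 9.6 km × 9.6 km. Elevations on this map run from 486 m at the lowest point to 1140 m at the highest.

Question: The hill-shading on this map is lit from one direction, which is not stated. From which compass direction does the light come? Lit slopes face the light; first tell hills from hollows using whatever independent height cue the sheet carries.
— SE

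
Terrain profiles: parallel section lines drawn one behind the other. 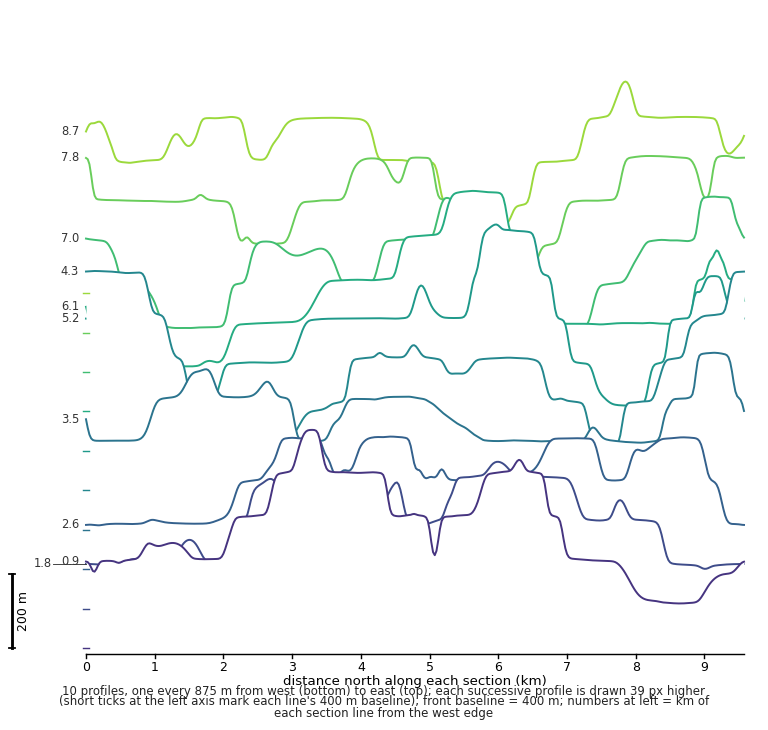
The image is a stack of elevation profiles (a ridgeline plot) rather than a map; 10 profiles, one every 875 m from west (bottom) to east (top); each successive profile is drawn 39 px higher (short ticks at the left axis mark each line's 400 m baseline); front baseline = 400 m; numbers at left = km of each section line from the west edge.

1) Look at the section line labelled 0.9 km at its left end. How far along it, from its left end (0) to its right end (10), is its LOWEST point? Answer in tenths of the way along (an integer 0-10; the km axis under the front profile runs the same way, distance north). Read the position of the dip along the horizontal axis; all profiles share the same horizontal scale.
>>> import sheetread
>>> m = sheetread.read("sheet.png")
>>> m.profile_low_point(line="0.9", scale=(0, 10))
9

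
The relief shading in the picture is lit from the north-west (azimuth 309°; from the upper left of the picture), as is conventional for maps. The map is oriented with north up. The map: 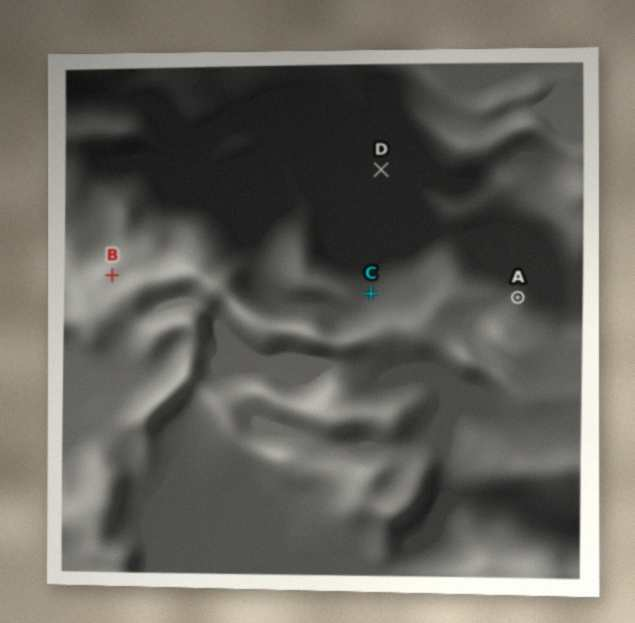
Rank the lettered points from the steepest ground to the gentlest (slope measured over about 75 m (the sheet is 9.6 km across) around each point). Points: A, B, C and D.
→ A C B D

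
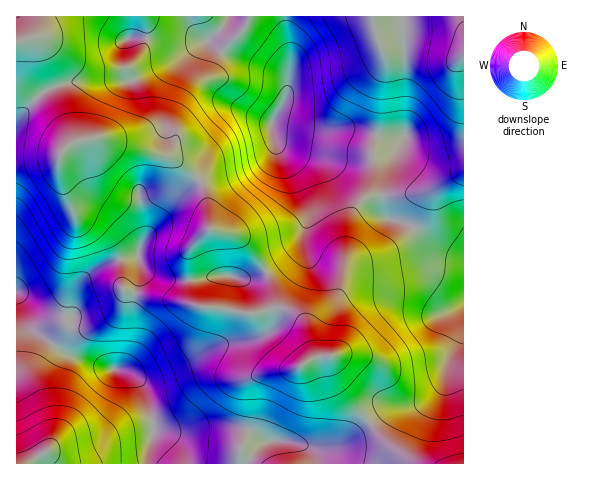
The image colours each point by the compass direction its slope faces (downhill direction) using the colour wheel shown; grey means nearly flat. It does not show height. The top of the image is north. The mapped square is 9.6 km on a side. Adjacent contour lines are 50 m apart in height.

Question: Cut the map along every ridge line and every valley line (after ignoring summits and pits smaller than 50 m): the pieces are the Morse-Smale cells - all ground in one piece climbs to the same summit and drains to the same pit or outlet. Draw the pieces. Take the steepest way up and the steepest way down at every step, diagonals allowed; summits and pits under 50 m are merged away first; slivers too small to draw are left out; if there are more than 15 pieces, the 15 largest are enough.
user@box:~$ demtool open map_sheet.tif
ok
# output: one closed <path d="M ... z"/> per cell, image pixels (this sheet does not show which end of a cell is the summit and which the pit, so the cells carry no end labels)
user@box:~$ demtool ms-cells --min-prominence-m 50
<path d="M285 16l-93 0-1 5 4 8 12 12-11 5-21 16-44 19-55 0-30 10-16 14-14 18 0 35 43-1 12-14 24-6 76 20 28 23 6 12 4 17 1 20-19 17-3 9 1 25 24-4 38 2 18-6 15-11 13-13 12-33 0-9-5-16-8-16-16-22-8-23 0-6 15-28 3-24 0-21z"/><path d="M99 137l-25 5-12 9-3 6-43 2 0 135 13 32 9 8 29 20 49 16 11-9 5-12 2-15-1-33 8-30-1-7 6 8 8 4 21 5 13 0 1-30 2-5 19-17 0-7-4-26-4-13-26-22-9-5-47-10z"/><path d="M141 266l-8 35 1 33-2 15-5 12-11 8 14 4 11 10 6 13 7 33 32 2 17-4 29 0 16 3 17 11 21 0 25 7 12 1 20-6 27-20-31-35-7-17-1-15-20 2 1-10-4-16-4-9-7-8-17-7-32 6-27-6-22-2-8-5-3-20-27-3-11-4z"/><path d="M463 16l-177 0 0 9 4 25-2 40-5 13-11 20 18 5 29 2 34-1 35 8 16-1-3 9-15 23-2 10 0 17 35-2 21-7 24-14z"/><path d="M383 196l-19 2-10 11-6 18-2 30-6 33-6 12-16 19-3 11 2 21-2 4 16-1 1 15 7 17 30 34 17-12 33-6 9-4 10-9 6-10 5-23 11-23 4-16 0-60-25-9-27-24-10-5-14-2-4-9z"/><path d="M272 123l0 6 4 16 20 29 12 26 1 15-8 26-4 7-13 13-28 16-17 1-7-2-19 0-24 5 1 17 2 4 7 4 22 2 27 6 26-6 14 2 9 5 7 8 8 25 0 9 2 1 3-3-2-14 1-15 18-24 6-12 6-33 2-30 4-13 12-16 20-3 0-17 2-10 18-31-16 0-35-8-34 1-29-2z"/><path d="M17 295l-1 168 130 1 8-31 0-10-7-27-6-13-16-12-17-3-41-14-29-20-9-8z"/><path d="M190 16l-173 0-1 106 26-29 8-5 26-7 55 0 44-19 21-16 11-5-10-8z"/><path d="M463 319l-3 16-11 23-5 23-6 10-10 9-9 4-33 6-16 13 21 23 27 18 46-1z"/><path d="M232 427l-29 0-17 4-32-2-7 34 167 0-4-12-6-6-18-4-21 0-17-11z"/><path d="M463 172l-33 19-46 5 1 20 3 3 14 2 10 5 27 24 24 9z"/><path d="M370 423l-31 22-16 4-19-3 6 5 4 13 103-1-26-17z"/>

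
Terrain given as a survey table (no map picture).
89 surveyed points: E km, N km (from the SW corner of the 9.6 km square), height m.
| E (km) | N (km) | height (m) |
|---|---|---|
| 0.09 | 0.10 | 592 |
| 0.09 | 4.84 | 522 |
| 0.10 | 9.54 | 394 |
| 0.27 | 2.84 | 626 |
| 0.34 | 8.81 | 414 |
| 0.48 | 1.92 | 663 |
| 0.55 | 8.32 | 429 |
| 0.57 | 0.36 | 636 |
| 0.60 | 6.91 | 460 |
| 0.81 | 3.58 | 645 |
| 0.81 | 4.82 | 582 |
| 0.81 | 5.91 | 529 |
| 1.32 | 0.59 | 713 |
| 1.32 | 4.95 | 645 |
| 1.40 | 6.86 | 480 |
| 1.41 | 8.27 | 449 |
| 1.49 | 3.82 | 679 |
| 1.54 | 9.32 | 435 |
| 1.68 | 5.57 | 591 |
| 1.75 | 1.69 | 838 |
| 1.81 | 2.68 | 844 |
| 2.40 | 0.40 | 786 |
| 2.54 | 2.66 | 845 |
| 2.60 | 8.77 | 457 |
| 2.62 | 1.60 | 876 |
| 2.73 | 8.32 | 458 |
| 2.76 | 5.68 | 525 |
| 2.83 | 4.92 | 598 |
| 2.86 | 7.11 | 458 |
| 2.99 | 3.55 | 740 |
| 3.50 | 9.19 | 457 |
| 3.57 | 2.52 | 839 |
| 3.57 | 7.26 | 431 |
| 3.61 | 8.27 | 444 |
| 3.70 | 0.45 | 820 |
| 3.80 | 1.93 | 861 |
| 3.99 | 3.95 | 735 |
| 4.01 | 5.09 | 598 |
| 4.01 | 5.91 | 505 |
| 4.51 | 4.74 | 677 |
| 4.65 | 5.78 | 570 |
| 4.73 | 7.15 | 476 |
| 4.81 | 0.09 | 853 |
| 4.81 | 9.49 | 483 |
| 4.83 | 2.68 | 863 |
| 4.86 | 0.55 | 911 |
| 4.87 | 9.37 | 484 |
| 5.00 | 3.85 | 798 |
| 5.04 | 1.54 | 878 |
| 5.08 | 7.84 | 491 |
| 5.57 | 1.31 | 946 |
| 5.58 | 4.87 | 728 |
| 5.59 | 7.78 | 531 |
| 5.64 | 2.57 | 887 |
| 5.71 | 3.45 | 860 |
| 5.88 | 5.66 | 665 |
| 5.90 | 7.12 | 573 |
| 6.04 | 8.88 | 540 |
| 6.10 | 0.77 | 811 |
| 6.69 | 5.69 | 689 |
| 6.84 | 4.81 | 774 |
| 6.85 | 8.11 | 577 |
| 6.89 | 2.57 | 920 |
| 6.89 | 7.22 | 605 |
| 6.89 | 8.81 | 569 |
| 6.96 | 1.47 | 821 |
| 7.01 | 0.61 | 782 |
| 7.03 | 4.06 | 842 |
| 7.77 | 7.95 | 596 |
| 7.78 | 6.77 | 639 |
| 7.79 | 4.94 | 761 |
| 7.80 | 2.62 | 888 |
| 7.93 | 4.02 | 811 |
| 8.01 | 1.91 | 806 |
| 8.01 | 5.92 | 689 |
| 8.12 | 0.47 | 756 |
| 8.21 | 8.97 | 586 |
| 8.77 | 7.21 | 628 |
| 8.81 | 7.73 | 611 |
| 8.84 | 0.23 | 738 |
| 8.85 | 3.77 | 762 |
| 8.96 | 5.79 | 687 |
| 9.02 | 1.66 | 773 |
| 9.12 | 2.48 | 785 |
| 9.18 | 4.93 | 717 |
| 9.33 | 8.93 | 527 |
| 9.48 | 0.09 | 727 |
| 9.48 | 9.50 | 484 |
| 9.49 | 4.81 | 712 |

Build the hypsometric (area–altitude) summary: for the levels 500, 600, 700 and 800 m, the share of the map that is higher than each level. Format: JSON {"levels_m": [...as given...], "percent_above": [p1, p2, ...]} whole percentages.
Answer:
{"levels_m": [500, 600, 700, 800], "percent_above": [81, 64, 45, 24]}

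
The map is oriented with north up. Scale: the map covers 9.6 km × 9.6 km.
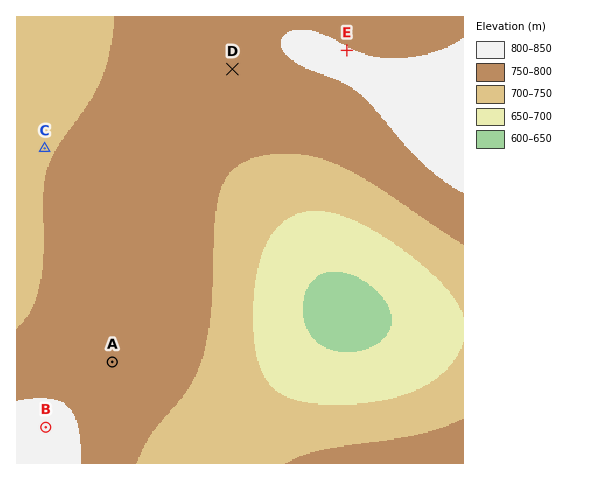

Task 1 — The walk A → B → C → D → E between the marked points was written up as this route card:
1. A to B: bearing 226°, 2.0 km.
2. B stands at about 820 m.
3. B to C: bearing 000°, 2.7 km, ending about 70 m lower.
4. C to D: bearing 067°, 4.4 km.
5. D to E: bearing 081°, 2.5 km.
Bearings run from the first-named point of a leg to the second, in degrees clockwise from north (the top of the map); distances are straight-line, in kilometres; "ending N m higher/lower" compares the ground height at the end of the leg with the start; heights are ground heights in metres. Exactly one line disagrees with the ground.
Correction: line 3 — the distance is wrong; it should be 6.0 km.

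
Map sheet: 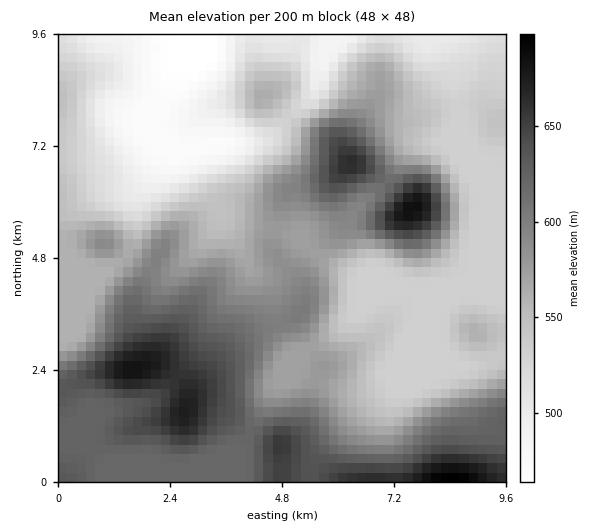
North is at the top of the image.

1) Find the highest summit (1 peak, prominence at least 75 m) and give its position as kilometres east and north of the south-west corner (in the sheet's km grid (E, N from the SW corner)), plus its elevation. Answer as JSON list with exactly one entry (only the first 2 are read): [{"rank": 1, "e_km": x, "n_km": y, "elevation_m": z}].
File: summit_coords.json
[{"rank": 1, "e_km": 7.61, "n_km": 5.89, "elevation_m": 688}]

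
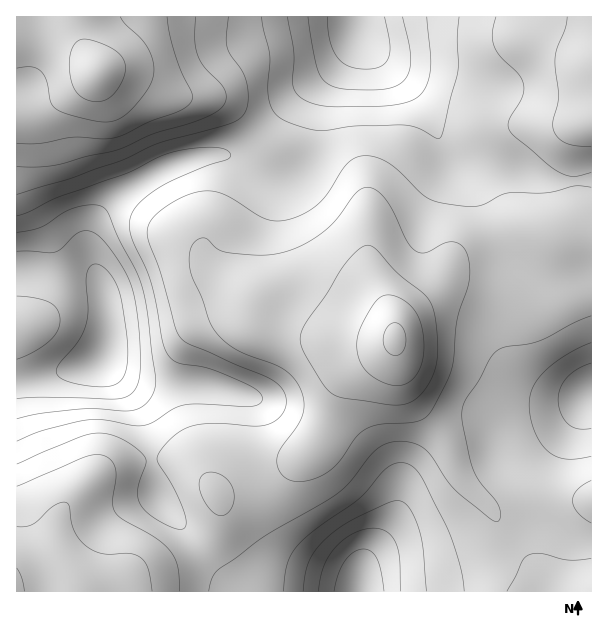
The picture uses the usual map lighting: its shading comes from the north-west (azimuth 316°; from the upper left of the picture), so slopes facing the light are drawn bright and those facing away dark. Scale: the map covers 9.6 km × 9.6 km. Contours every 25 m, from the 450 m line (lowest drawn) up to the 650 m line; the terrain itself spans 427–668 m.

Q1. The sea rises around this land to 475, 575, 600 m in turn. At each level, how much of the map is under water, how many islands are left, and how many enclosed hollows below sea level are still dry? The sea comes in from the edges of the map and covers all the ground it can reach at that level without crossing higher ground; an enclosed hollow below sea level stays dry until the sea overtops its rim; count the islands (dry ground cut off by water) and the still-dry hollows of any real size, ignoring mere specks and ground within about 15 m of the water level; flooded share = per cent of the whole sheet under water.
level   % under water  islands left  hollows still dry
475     8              0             0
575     72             1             0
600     87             1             0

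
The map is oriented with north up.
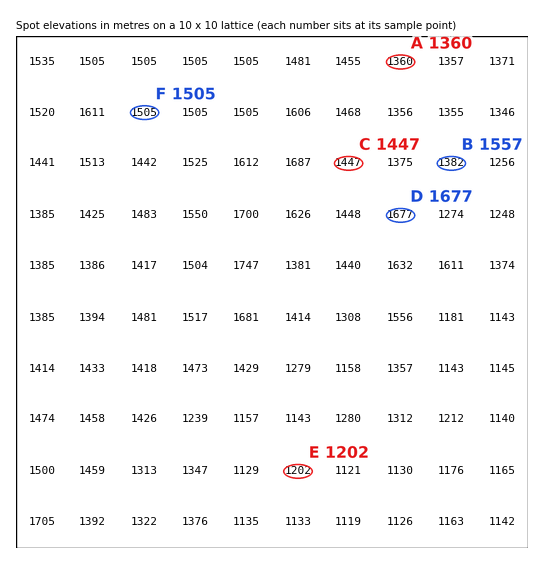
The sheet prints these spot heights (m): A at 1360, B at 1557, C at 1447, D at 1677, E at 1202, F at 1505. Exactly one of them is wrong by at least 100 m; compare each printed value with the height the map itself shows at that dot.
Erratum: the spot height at B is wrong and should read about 1382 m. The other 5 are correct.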